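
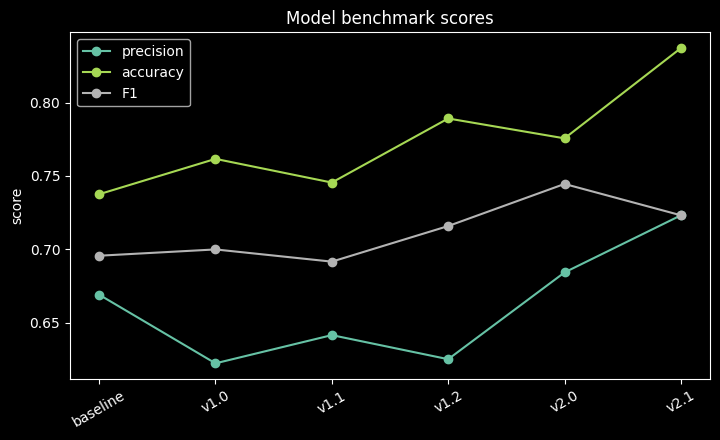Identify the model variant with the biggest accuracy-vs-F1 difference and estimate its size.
v2.1, ≈ 0.12

v2.1: accuracy ≈ 0.84, F1 ≈ 0.72 → gap ≈ 0.12. Next-largest (v1.2) is only ≈ 0.06.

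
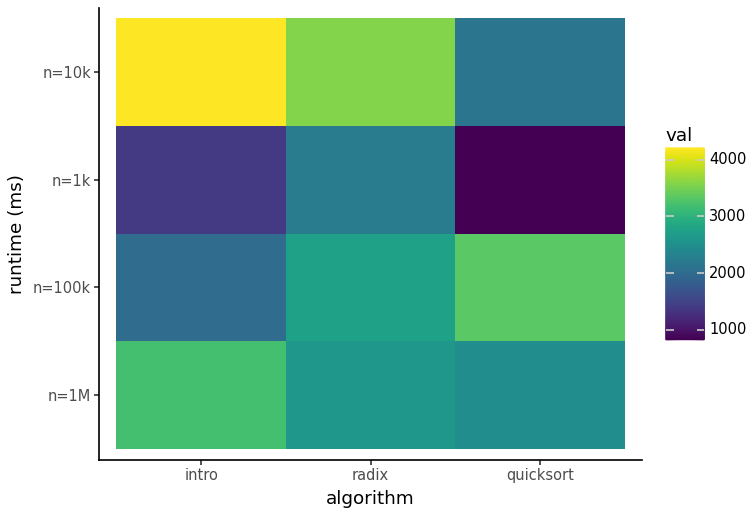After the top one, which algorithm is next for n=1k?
Top 3 for n=1k: radix ≈ 2000, intro ≈ 1500, quicksort ≈ 1000.

intro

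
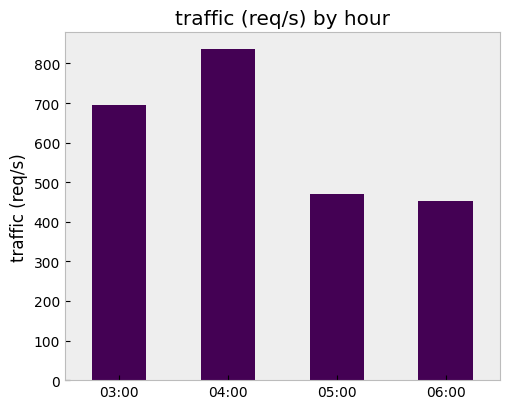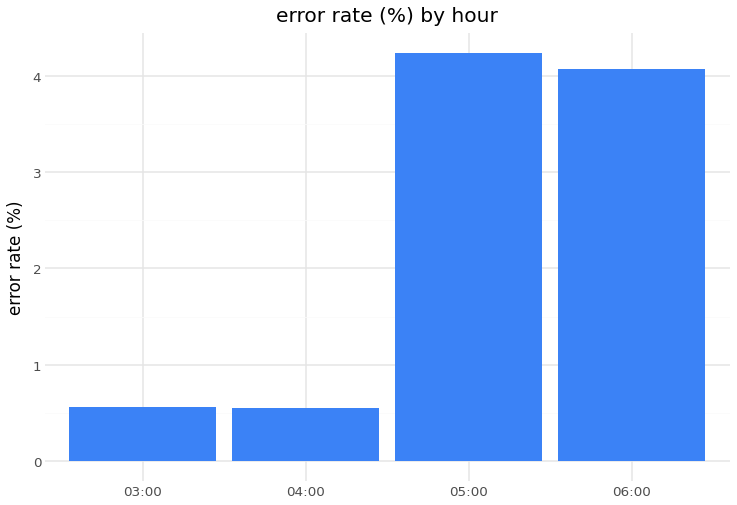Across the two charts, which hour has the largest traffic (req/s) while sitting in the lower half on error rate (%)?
04:00

Chart 2 median error rate (%) ≈ 2.5; below-median hours: 03:00, 04:00. Among those, 04:00 has the highest traffic (req/s) (≈ 800).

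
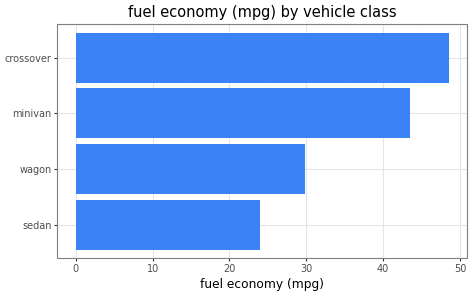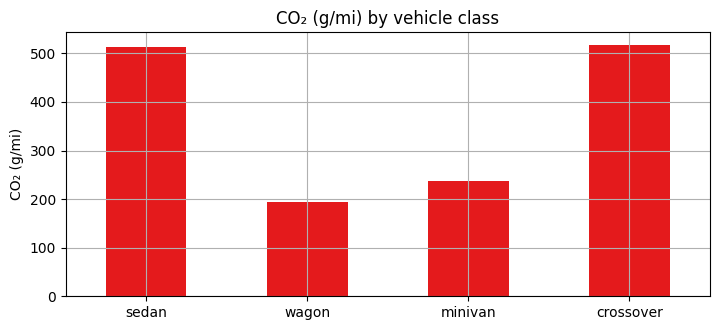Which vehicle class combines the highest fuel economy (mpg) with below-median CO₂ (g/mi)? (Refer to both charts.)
minivan

Chart 2 median CO₂ (g/mi) ≈ 350; below-median vehicle classes: wagon, minivan. Among those, minivan has the highest fuel economy (mpg) (≈ 45).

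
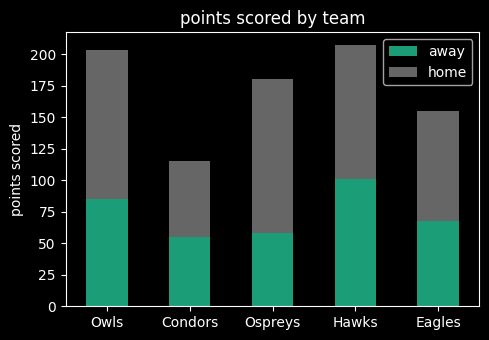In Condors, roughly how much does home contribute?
home top ≈ 120, bottom ≈ 60; segment ≈ 60.

≈ 60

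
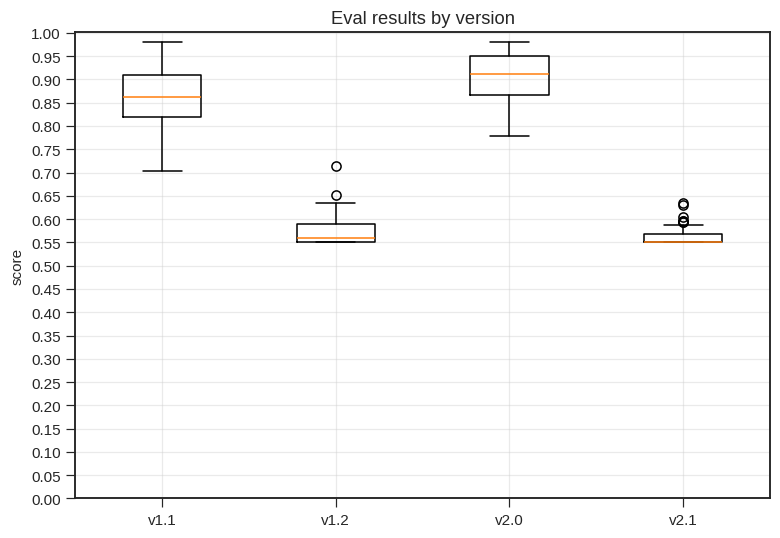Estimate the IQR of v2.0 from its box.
Q3 ≈ 0.95, Q1 ≈ 0.85; IQR ≈ 0.10.

≈ 0.10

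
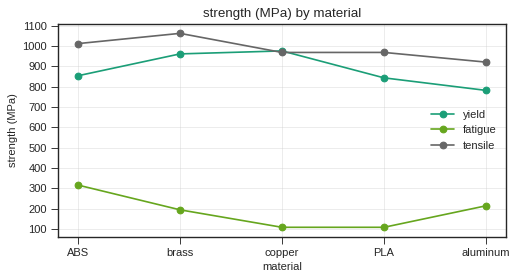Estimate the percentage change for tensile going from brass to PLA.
brass ≈ 1100, PLA ≈ 1000; (1000 − 1100) / 1100 ≈ -9.1%.

≈ -9.1%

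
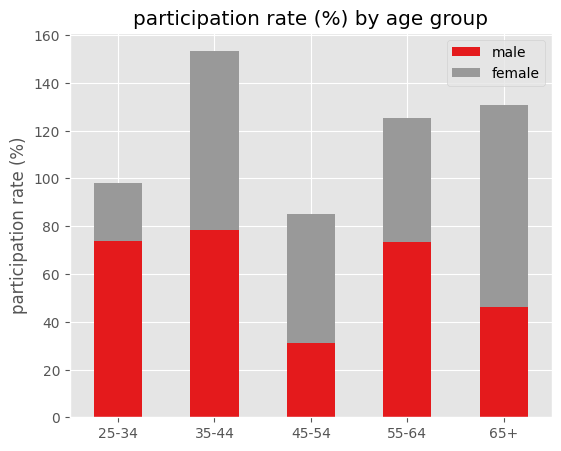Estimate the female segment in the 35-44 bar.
≈ 80

female top ≈ 160, bottom ≈ 80; segment ≈ 80.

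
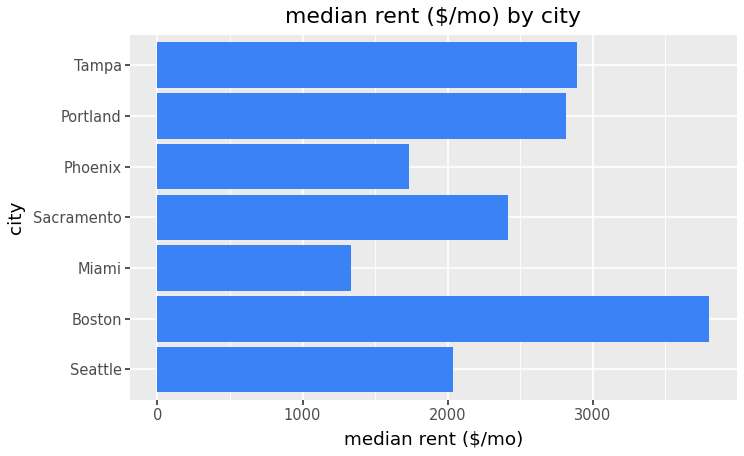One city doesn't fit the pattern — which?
Boston

Boston ≈ 4000; the rest sit between ≈ 1500 and ≈ 3000.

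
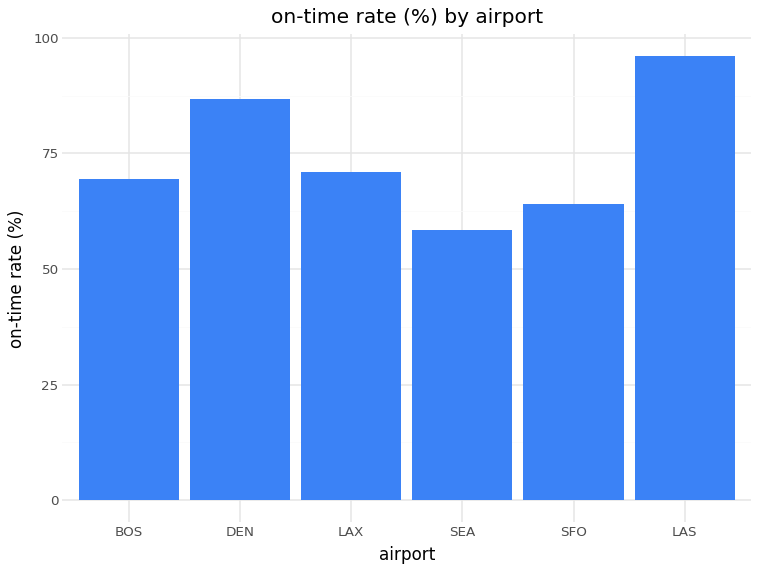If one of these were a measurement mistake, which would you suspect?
LAS

LAS ≈ 100; the rest sit between ≈ 60 and ≈ 90.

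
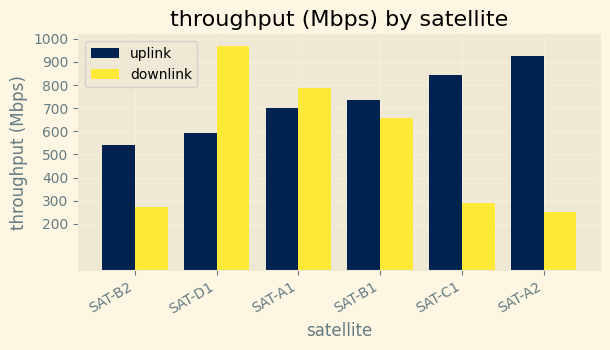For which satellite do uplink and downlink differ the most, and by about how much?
SAT-A2, ≈ 600 Mbps

SAT-A2: uplink ≈ 900, downlink ≈ 300 → gap ≈ 600. Next-largest (SAT-C1) is only ≈ 500.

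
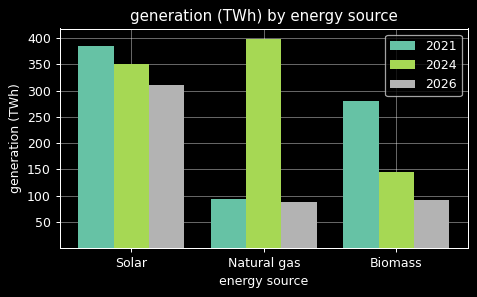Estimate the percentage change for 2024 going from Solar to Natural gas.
Solar ≈ 350, Natural gas ≈ 400; (400 − 350) / 350 ≈ +14.3%.

≈ +14.3%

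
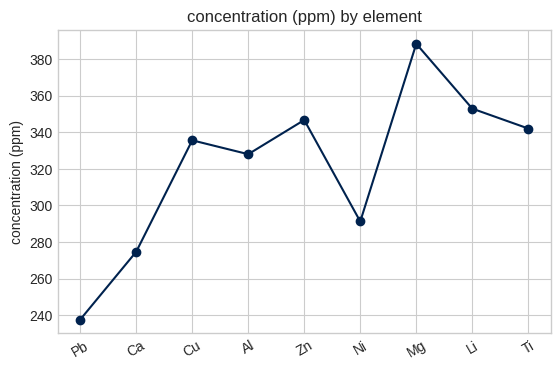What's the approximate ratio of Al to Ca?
≈ 1.14×

Al ≈ 320, Ca ≈ 280; 320/280 ≈ 1.14.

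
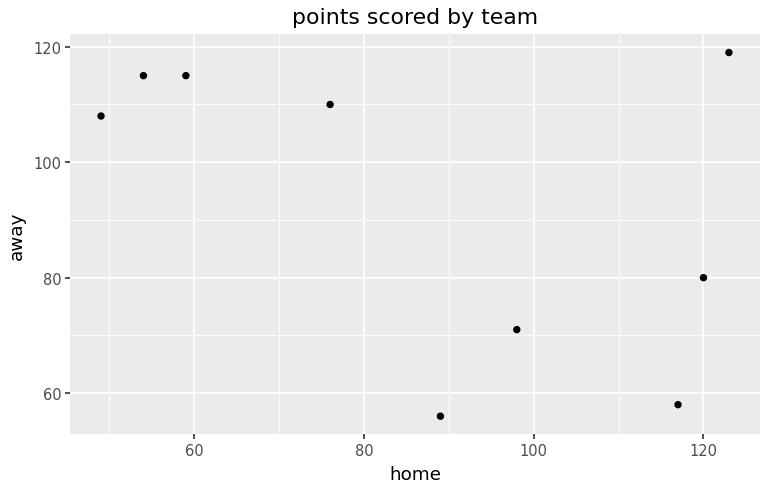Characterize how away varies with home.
Points are negatively correlated; moderate (|r| ≈ 0.5).

negative, moderate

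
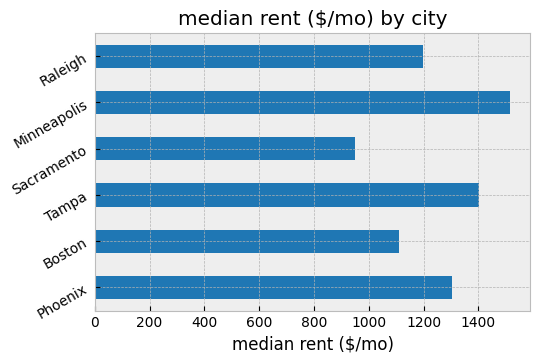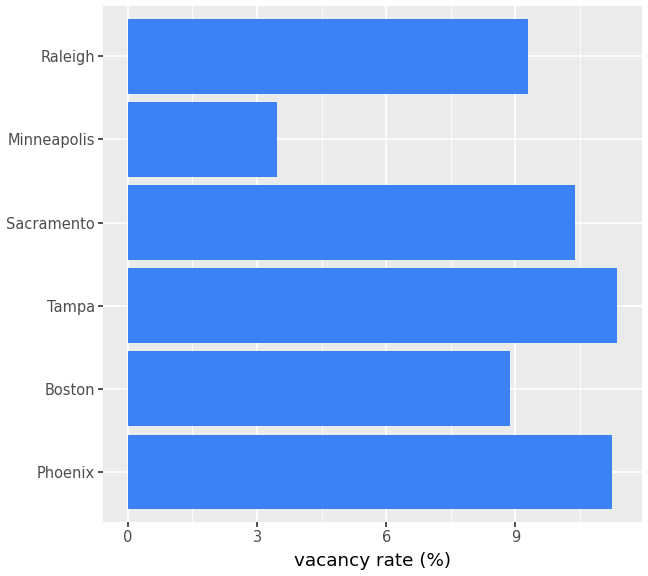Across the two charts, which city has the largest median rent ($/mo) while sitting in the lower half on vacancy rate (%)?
Minneapolis

Chart 2 median vacancy rate (%) ≈ 10; below-median cities: Boston, Minneapolis, Raleigh. Among those, Minneapolis has the highest median rent ($/mo) (≈ 1600).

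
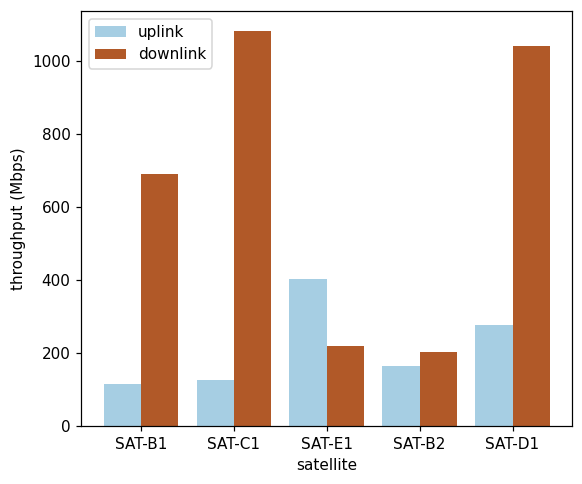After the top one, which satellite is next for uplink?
Top 3 for uplink: SAT-E1 ≈ 400, SAT-D1 ≈ 300, SAT-B2 ≈ 200.

SAT-D1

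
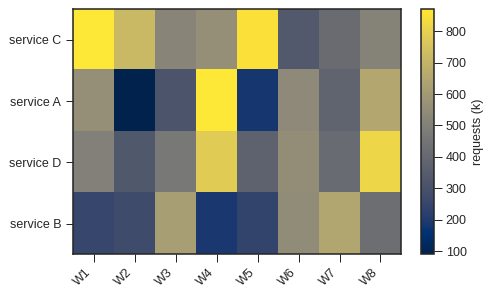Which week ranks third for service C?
W2

Top 4 for service C: W1 ≈ 900, W5 ≈ 800, W2 ≈ 700, W4 ≈ 600.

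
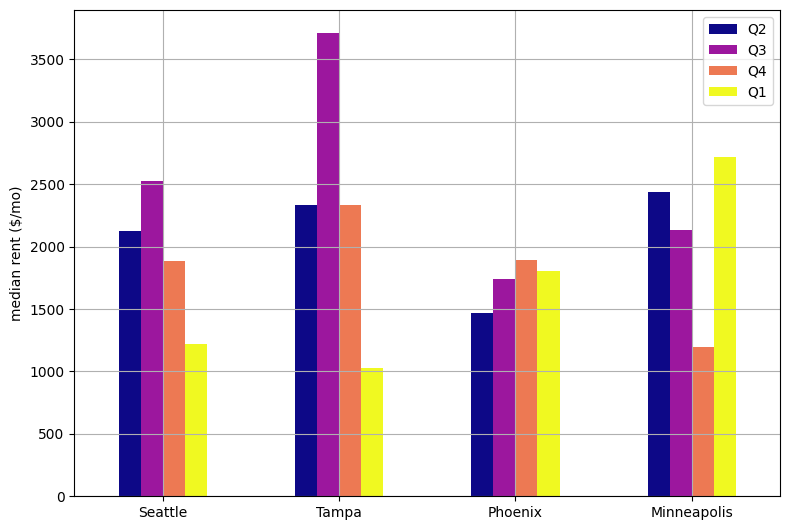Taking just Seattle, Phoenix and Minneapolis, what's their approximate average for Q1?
(1000 + 2000 + 2500) / 3 ≈ 1833.

≈ 1833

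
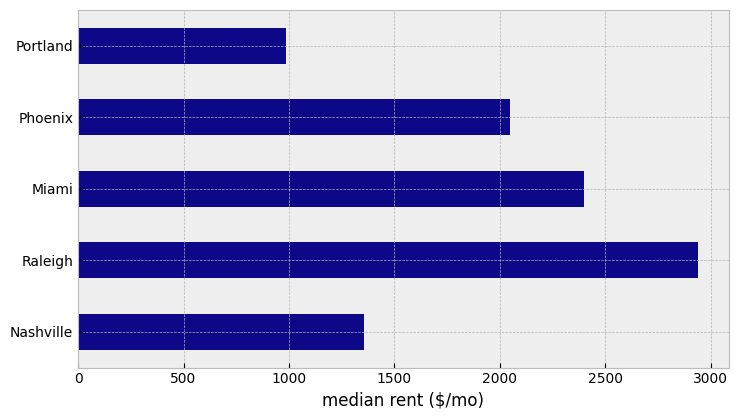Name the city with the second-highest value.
Top 3: Raleigh ≈ 3000, Miami ≈ 2500, Phoenix ≈ 2000.

Miami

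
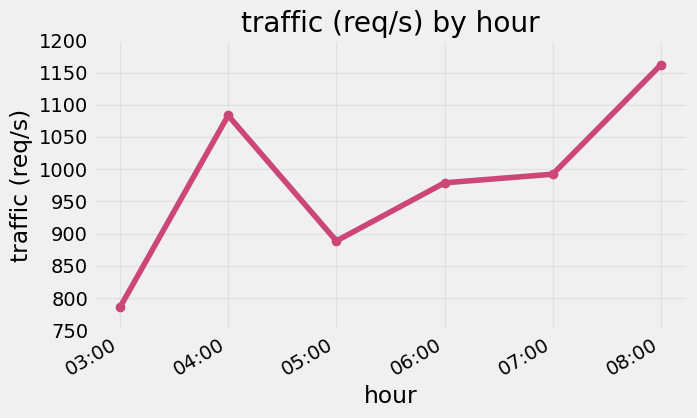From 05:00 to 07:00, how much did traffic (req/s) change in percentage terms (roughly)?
05:00 ≈ 900, 07:00 ≈ 1000; (1000 − 900) / 900 ≈ +11.1%.

≈ +11.1%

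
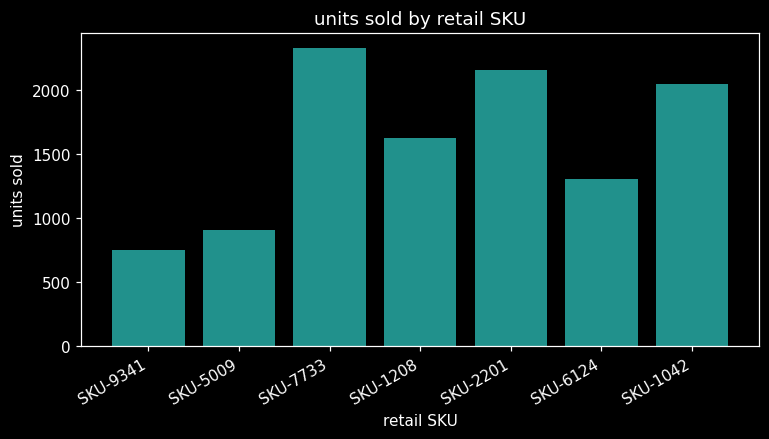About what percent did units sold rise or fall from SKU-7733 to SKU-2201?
≈ -8.3%

SKU-7733 ≈ 2400, SKU-2201 ≈ 2200; (2200 − 2400) / 2400 ≈ -8.3%.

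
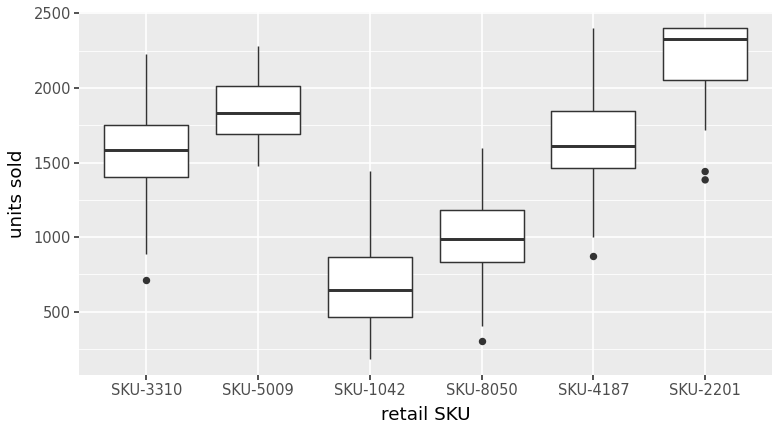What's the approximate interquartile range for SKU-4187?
Q3 ≈ 1800, Q1 ≈ 1400; IQR ≈ 400.

≈ 400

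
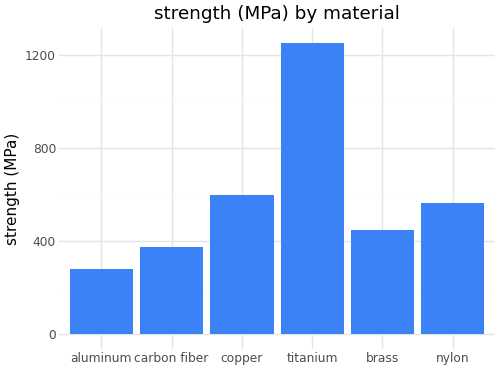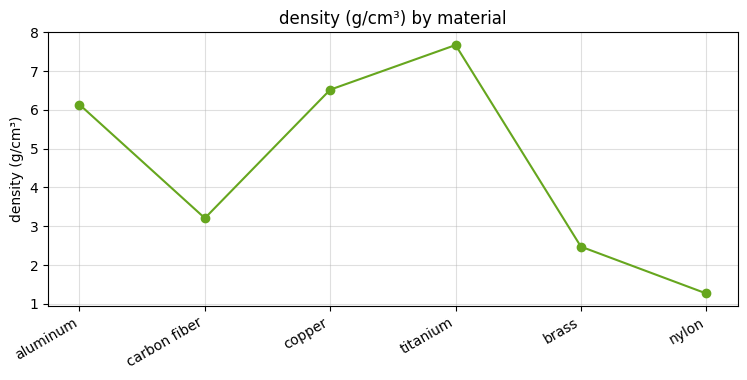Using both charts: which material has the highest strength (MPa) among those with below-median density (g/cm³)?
nylon

Chart 2 median density (g/cm³) ≈ 5; below-median materials: carbon fiber, brass, nylon. Among those, nylon has the highest strength (MPa) (≈ 600).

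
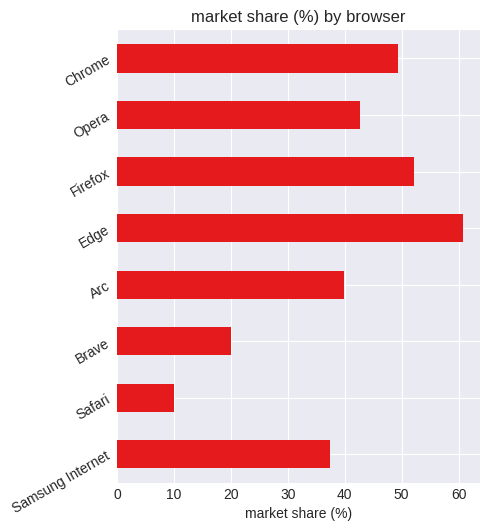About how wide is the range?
≈ 50

Max Edge ≈ 60, min Safari ≈ 10; range ≈ 50.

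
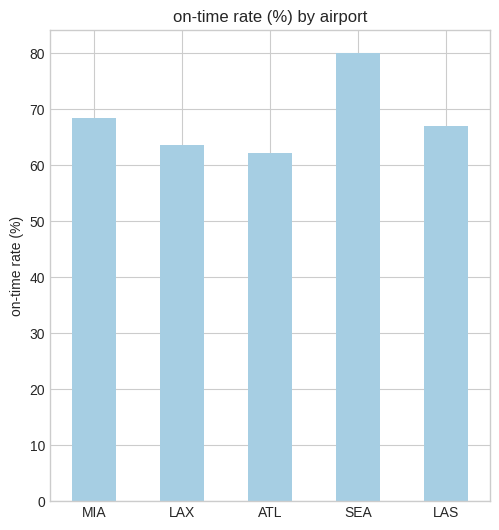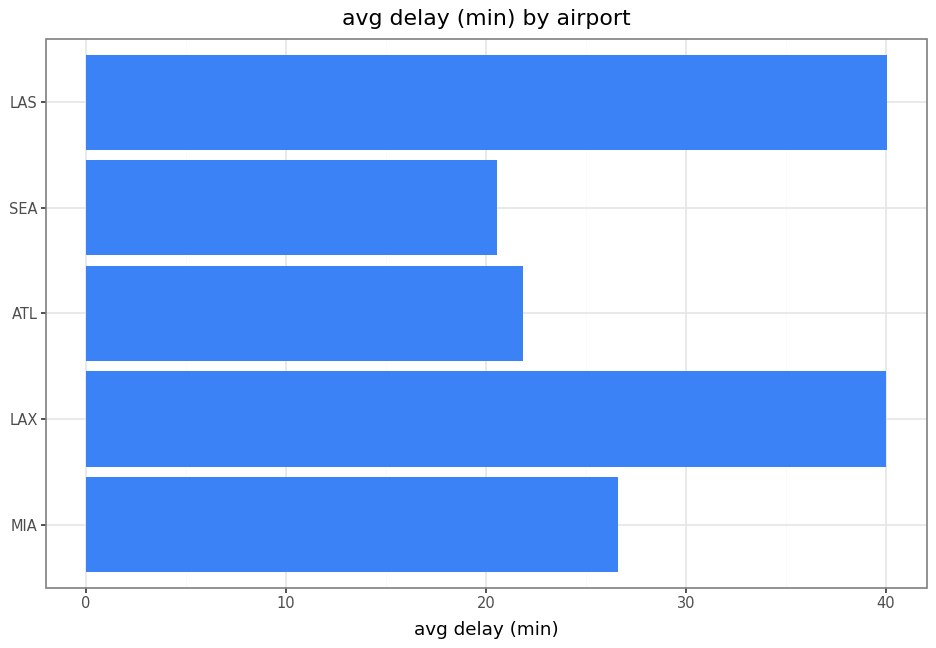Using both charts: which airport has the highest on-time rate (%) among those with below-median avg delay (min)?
Chart 2 median avg delay (min) ≈ 25; below-median airports: ATL, SEA. Among those, SEA has the highest on-time rate (%) (≈ 80).

SEA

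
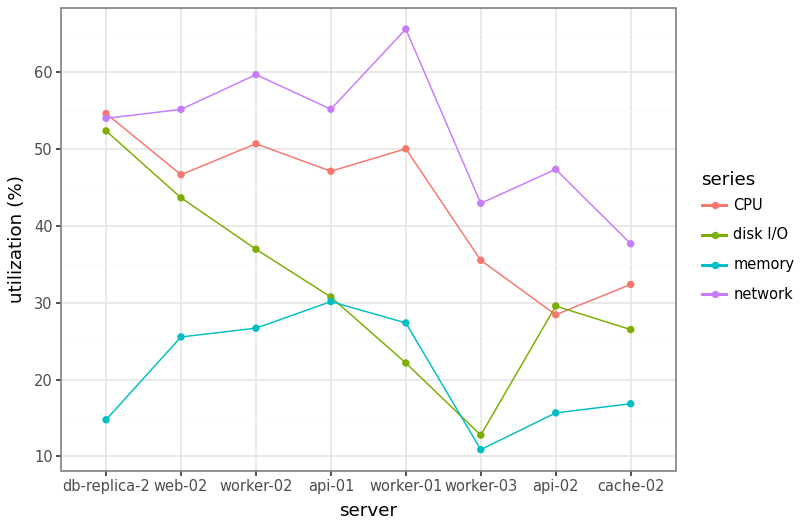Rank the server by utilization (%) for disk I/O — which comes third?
Top 4 for disk I/O: db-replica-2 ≈ 50, web-02 ≈ 45, worker-02 ≈ 35, api-01 ≈ 30.

worker-02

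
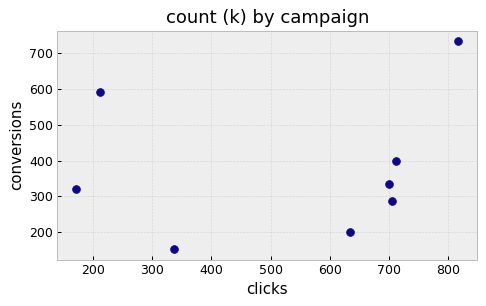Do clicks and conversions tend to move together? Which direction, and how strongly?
Points are roughly uncorrelated; weak (|r| ≈ 0.2).

no clear correlation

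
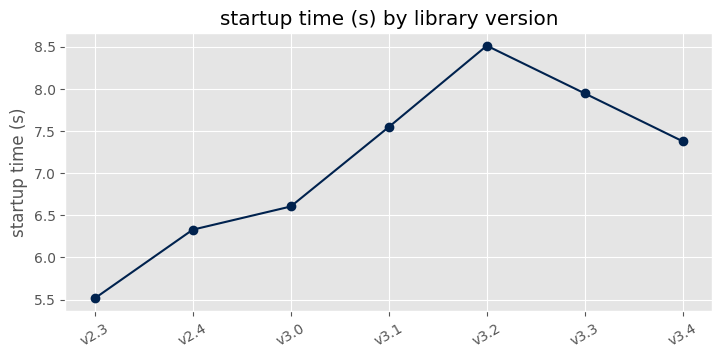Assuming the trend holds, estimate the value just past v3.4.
Last three: 8.5, 8.0, 7.5 → slope ≈ -0.5/step → next ≈ 7.

≈ 7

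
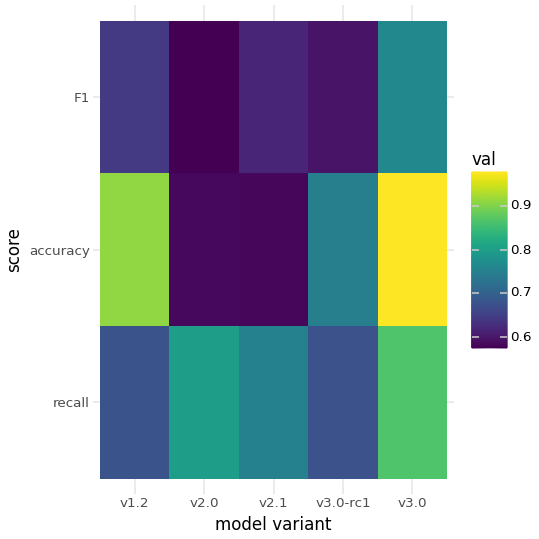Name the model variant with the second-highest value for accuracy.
Top 3 for accuracy: v3.0 ≈ 1.00, v1.2 ≈ 0.90, v3.0-rc1 ≈ 0.75.

v1.2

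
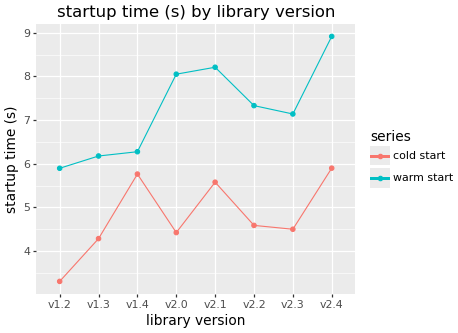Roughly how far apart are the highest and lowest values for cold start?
Max v2.4 ≈ 6.0, min v1.2 ≈ 3.5; range ≈ 2.5.

≈ 2.5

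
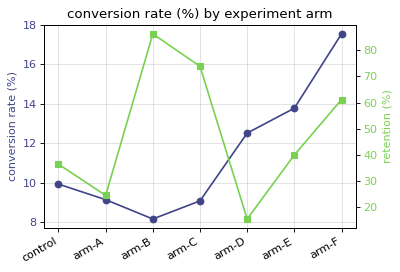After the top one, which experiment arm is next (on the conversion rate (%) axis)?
Top 3 (on the conversion rate (%) axis): arm-F ≈ 18, arm-E ≈ 14, arm-D ≈ 13.

arm-E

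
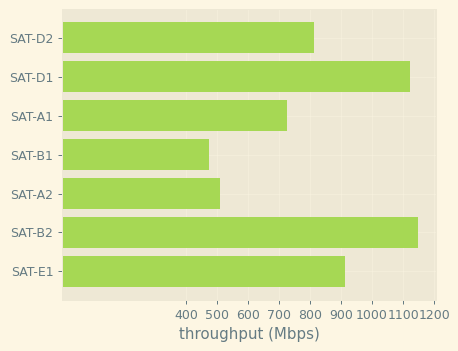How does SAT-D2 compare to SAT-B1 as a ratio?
≈ 1.6×

SAT-D2 ≈ 800, SAT-B1 ≈ 500; 800/500 ≈ 1.6.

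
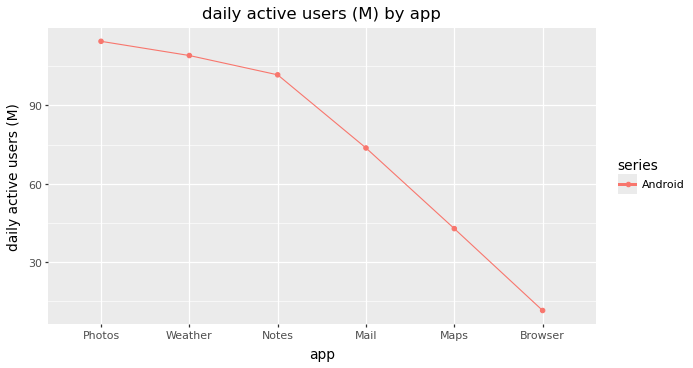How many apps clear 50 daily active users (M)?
Above 50: Photos, Weather, Notes, Mail.

4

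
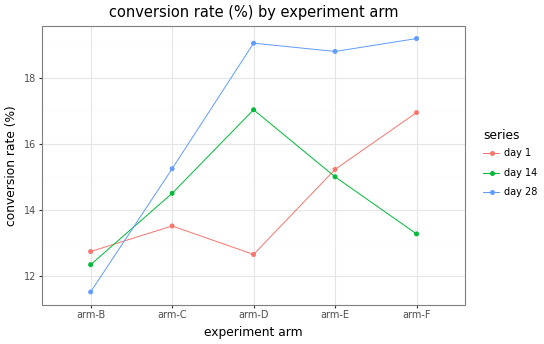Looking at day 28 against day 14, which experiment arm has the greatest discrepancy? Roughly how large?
arm-F: day 28 ≈ 19, day 14 ≈ 13 → gap ≈ 6. Next-largest (arm-E) is only ≈ 4.

arm-F, ≈ 6 %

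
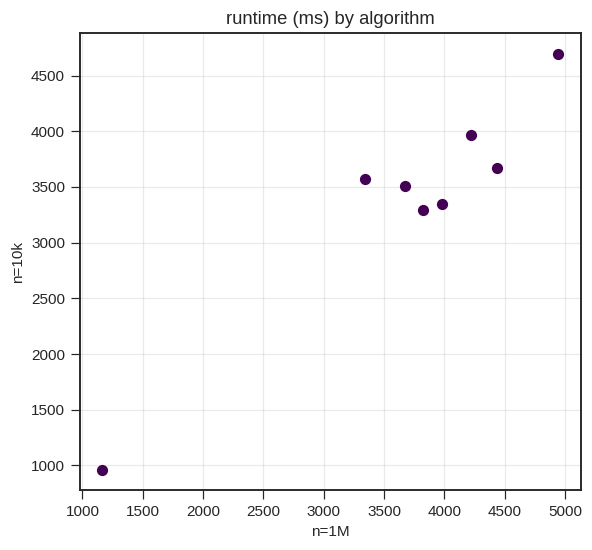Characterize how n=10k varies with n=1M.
positive, strong

Points are positively correlated; strong (|r| ≈ 1.0).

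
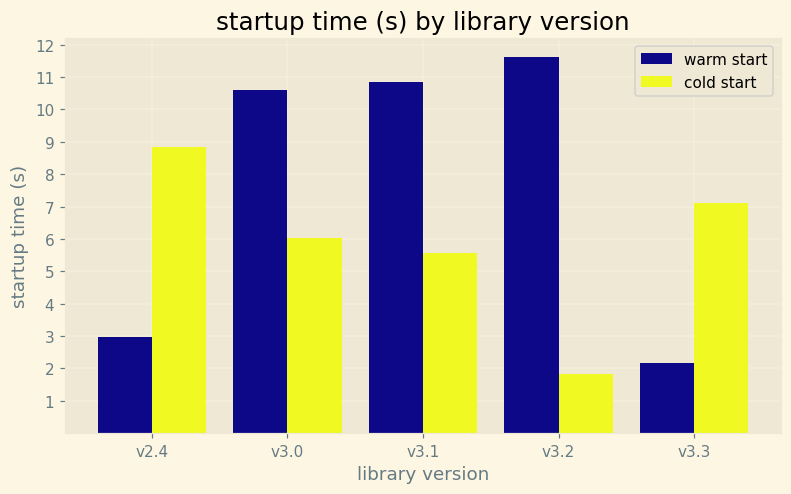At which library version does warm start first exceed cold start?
v3.0

v2.4: warm start ≈ 3 vs cold start ≈ 9 (not yet); v3.0: warm start ≈ 11 vs cold start ≈ 6 (first crossover).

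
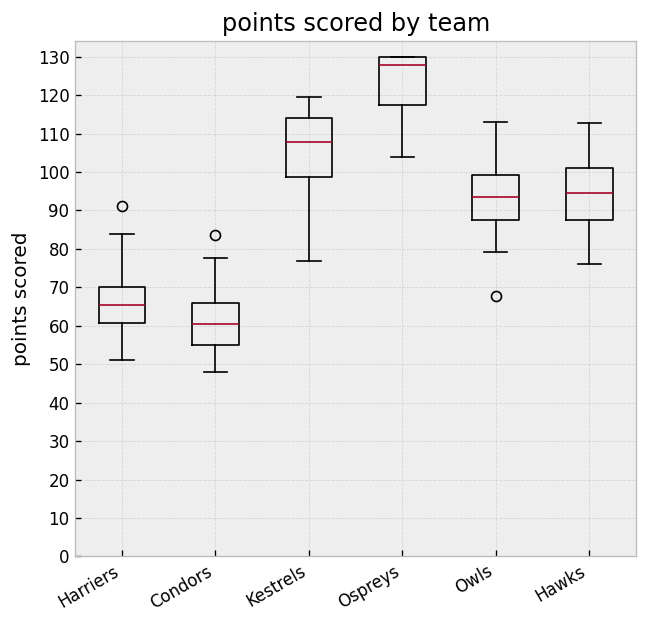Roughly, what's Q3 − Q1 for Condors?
≈ 10

Q3 ≈ 70, Q1 ≈ 60; IQR ≈ 10.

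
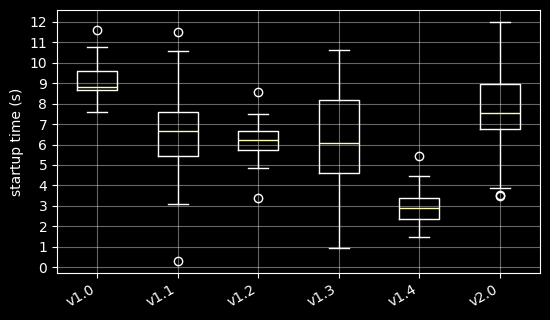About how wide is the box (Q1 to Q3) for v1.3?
≈ 3

Q3 ≈ 8, Q1 ≈ 5; IQR ≈ 3.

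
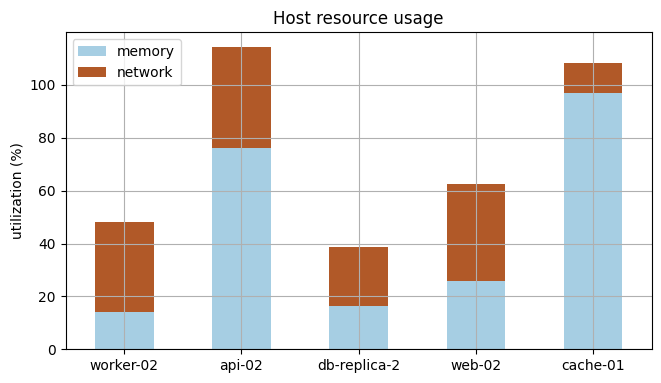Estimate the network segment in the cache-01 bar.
network top ≈ 110, bottom ≈ 100; segment ≈ 10.

≈ 10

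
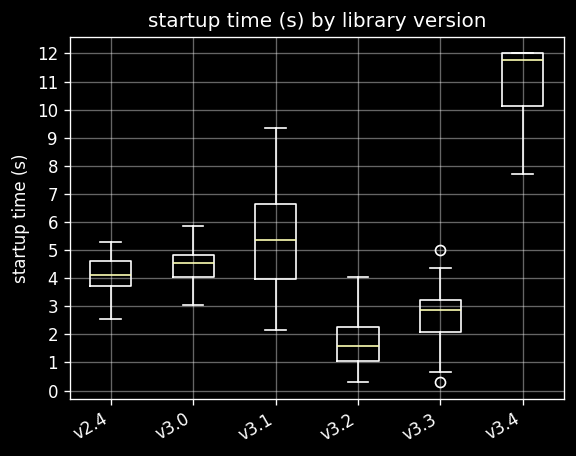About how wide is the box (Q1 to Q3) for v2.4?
≈ 1

Q3 ≈ 5, Q1 ≈ 4; IQR ≈ 1.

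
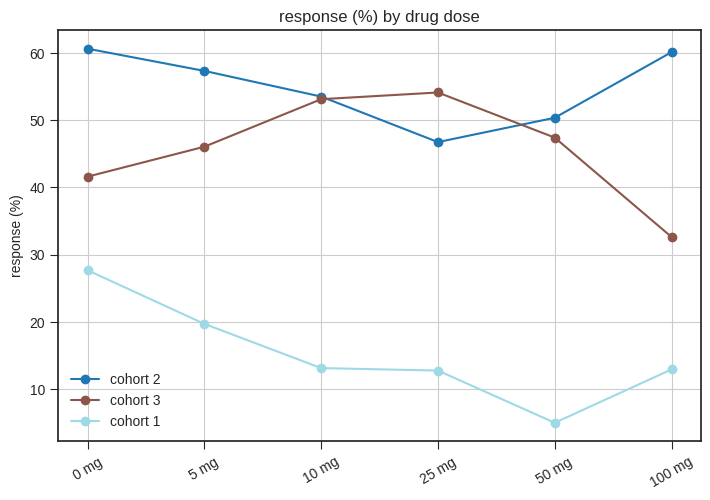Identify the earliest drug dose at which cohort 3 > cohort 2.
25 mg

10 mg: cohort 3 ≈ 55 vs cohort 2 ≈ 55 (not yet); 25 mg: cohort 3 ≈ 55 vs cohort 2 ≈ 45 (first crossover).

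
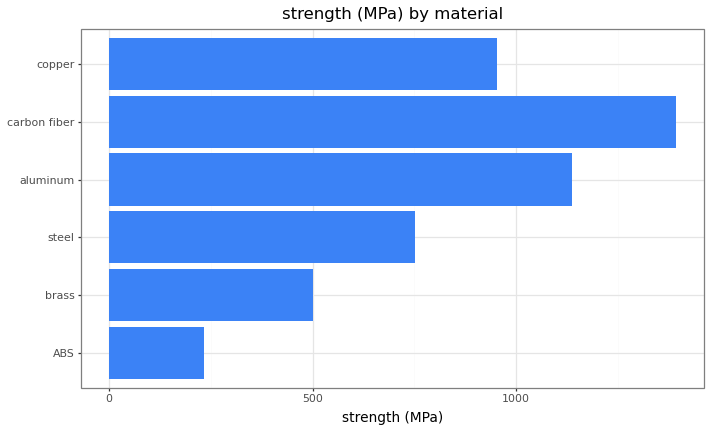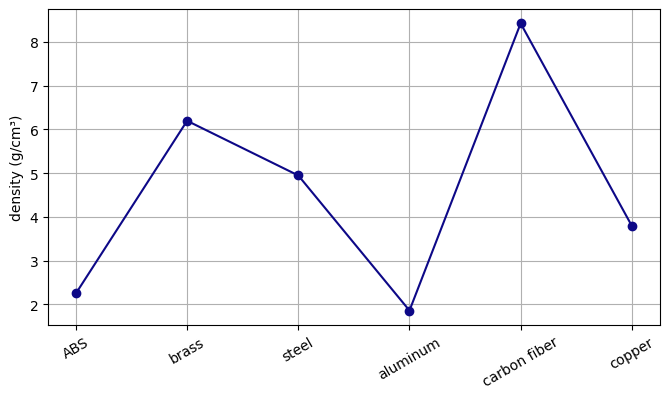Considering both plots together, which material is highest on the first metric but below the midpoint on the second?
aluminum

Chart 2 median density (g/cm³) ≈ 4; below-median materials: ABS, aluminum, copper. Among those, aluminum has the highest strength (MPa) (≈ 1200).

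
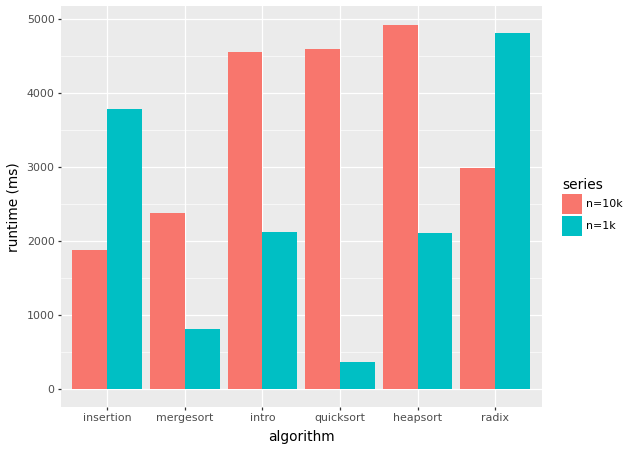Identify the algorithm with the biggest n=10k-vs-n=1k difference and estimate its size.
quicksort, ≈ 4000 ms

quicksort: n=10k ≈ 4500, n=1k ≈ 500 → gap ≈ 4000. Next-largest (heapsort) is only ≈ 3000.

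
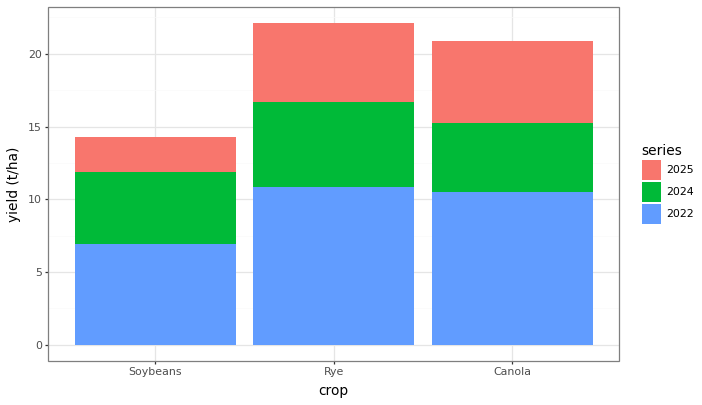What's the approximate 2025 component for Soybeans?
2025 top ≈ 14, bottom ≈ 12; segment ≈ 2.

≈ 2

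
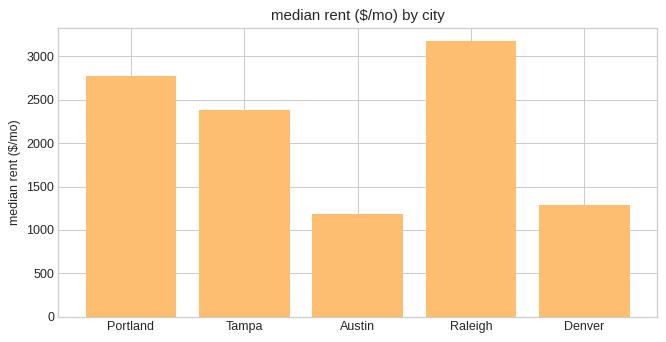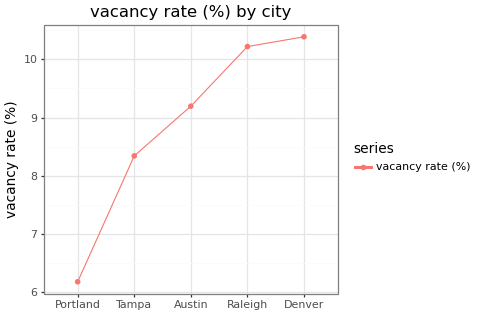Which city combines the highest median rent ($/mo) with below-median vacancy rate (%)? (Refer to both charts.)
Chart 2 median vacancy rate (%) ≈ 9; below-median cities: Portland, Tampa. Among those, Portland has the highest median rent ($/mo) (≈ 3000).

Portland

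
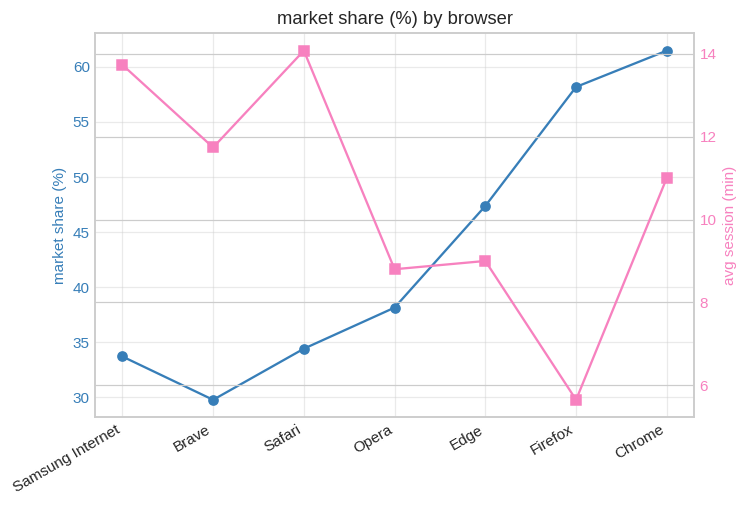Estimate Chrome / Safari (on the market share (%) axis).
≈ 1.71×

Chrome ≈ 60, Safari ≈ 35; 60/35 ≈ 1.71.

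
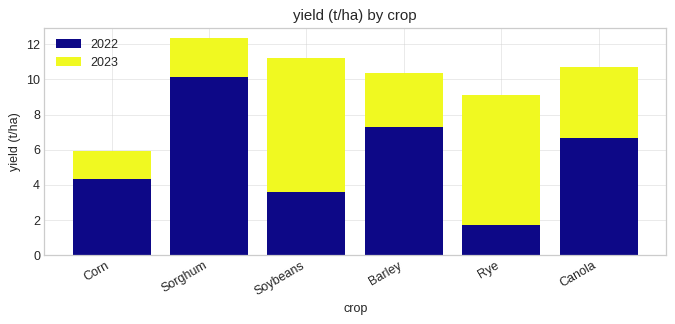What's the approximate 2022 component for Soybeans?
≈ 4

2022 top ≈ 4, bottom ≈ 0; segment ≈ 4.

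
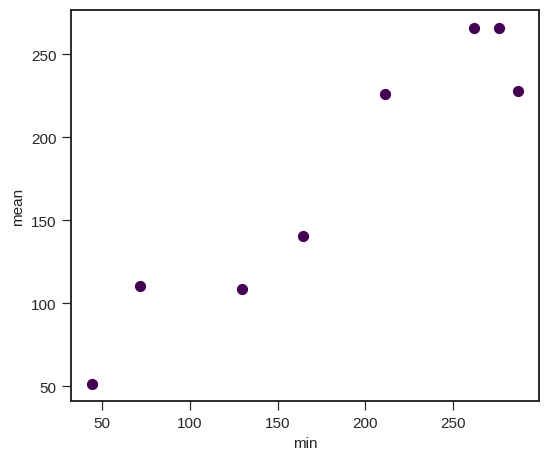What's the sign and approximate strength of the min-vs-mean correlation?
positive, strong

Points are positively correlated; strong (|r| ≈ 1.0).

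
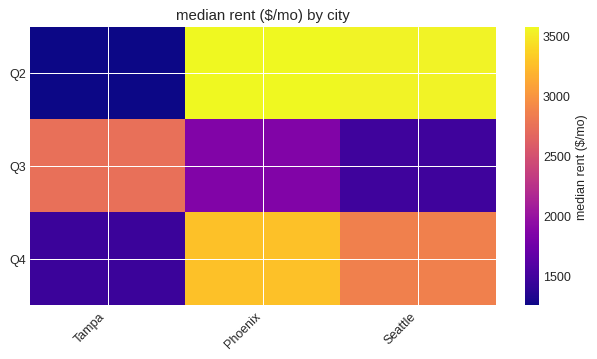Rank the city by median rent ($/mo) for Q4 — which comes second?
Top 3 for Q4: Phoenix ≈ 3200, Seattle ≈ 2800, Tampa ≈ 1400.

Seattle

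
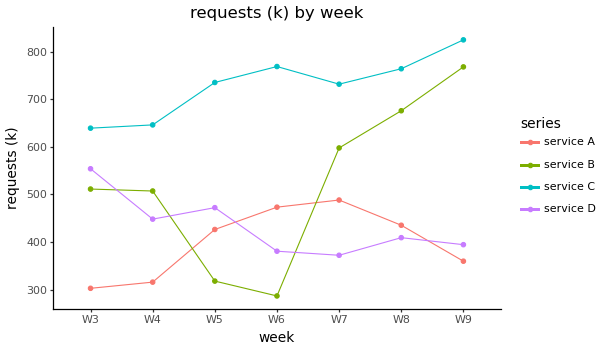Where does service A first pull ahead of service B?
W4: service A ≈ 300 vs service B ≈ 500 (not yet); W5: service A ≈ 450 vs service B ≈ 300 (first crossover).

W5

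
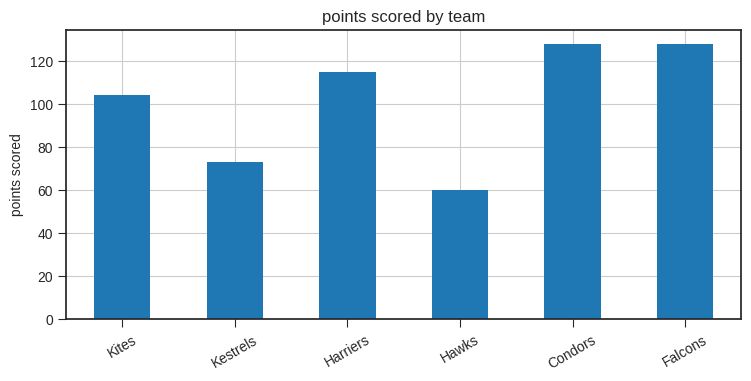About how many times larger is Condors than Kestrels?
≈ 1.5×

Condors ≈ 120, Kestrels ≈ 80; 120/80 ≈ 1.5.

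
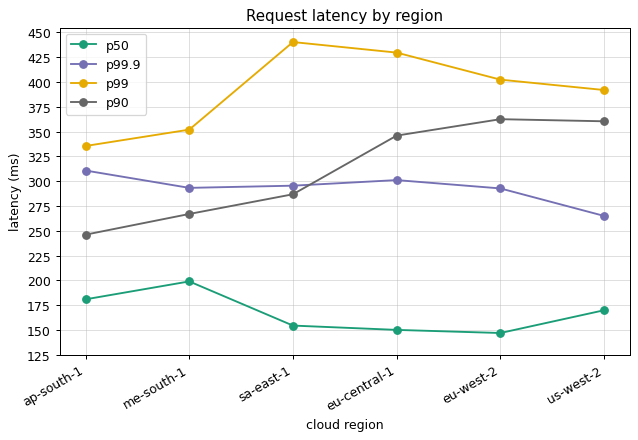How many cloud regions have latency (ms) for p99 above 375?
Above 375: sa-east-1, eu-central-1, eu-west-2, us-west-2.

4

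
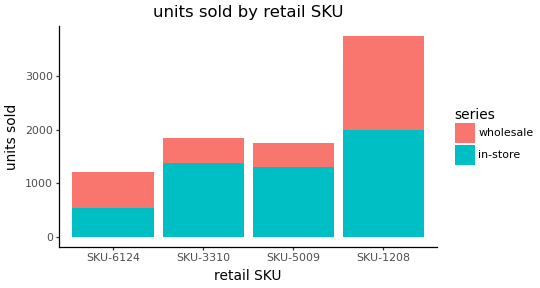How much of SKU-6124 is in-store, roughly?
≈ 500

in-store top ≈ 500, bottom ≈ 0; segment ≈ 500.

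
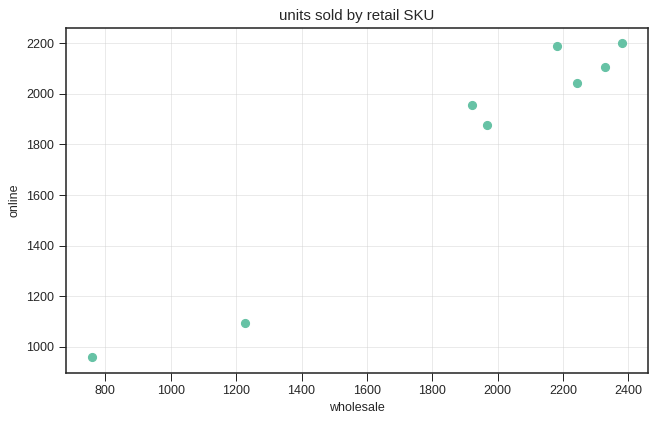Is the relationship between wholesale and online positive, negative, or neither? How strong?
Points are positively correlated; strong (|r| ≈ 1.0).

positive, strong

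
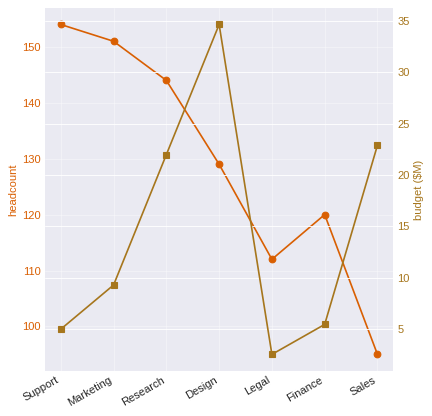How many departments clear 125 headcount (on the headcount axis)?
4

Above 125: Support, Marketing, Research, Design.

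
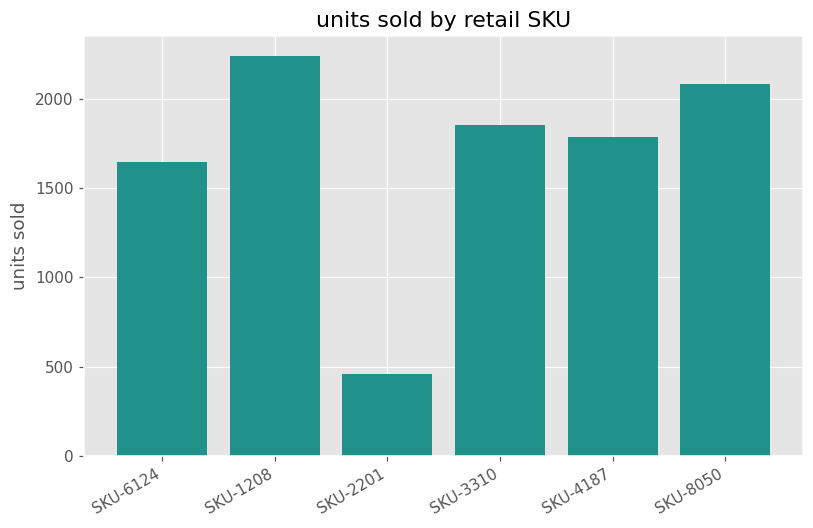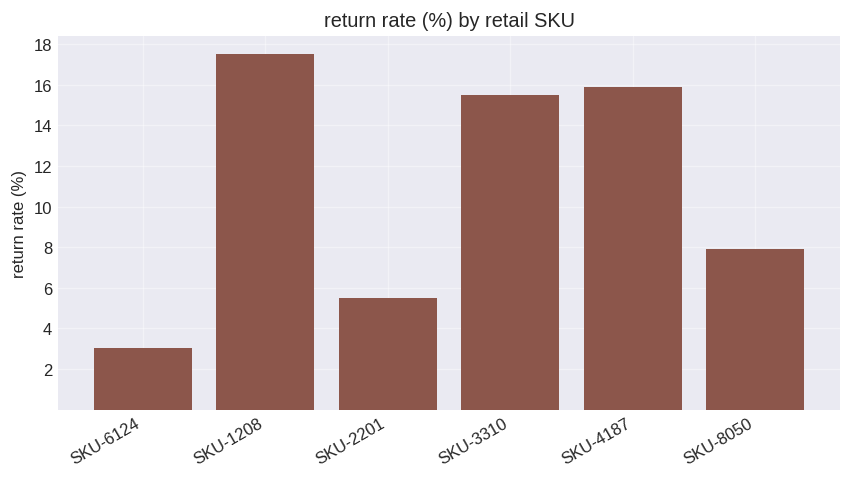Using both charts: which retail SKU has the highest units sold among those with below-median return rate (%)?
Chart 2 median return rate (%) ≈ 12; below-median retail SKUs: SKU-6124, SKU-2201, SKU-8050. Among those, SKU-8050 has the highest units sold (≈ 2000).

SKU-8050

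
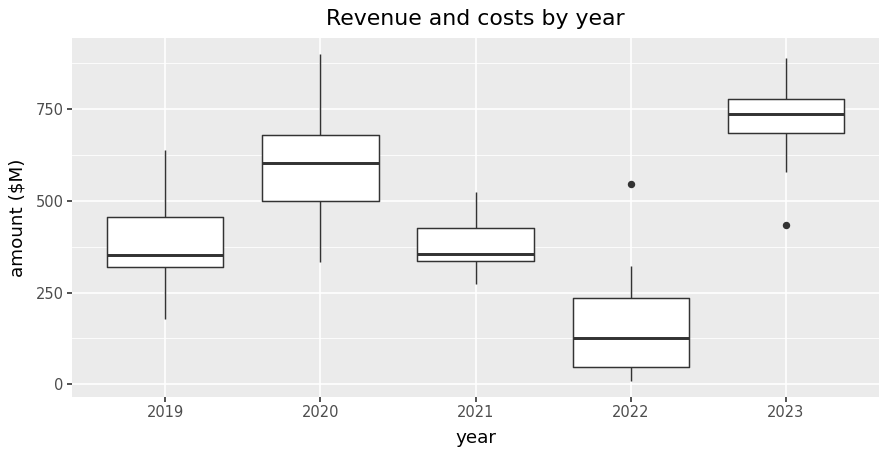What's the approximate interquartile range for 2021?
Q3 ≈ 400, Q1 ≈ 300; IQR ≈ 100.

≈ 100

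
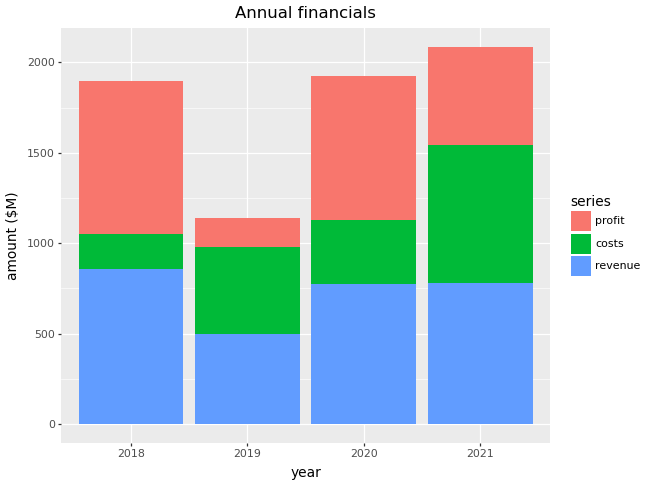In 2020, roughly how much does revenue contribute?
≈ 800

revenue top ≈ 800, bottom ≈ 0; segment ≈ 800.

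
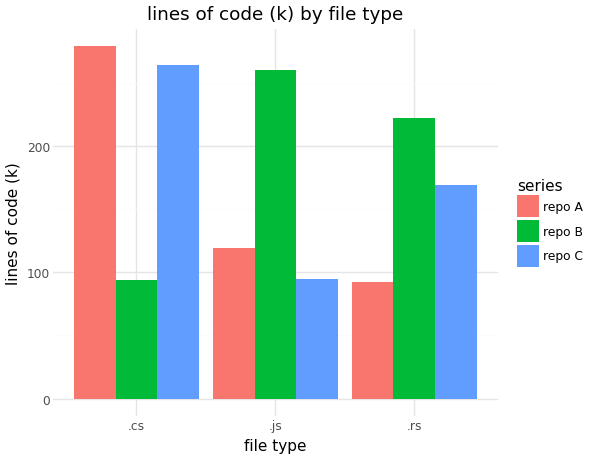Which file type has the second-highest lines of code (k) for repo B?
.rs

Top 3 for repo B: .js ≈ 250, .rs ≈ 225, .cs ≈ 100.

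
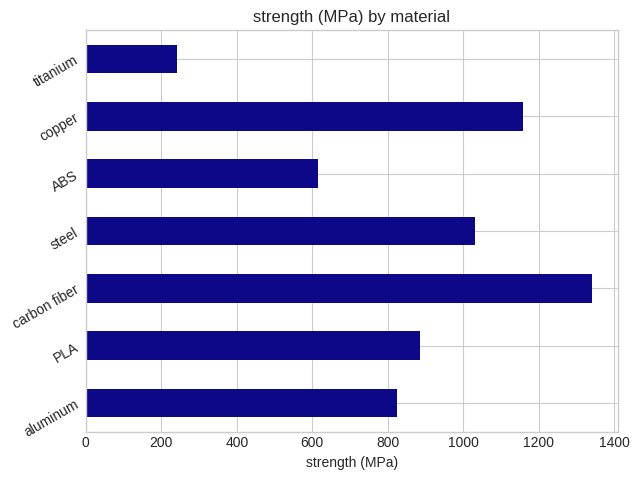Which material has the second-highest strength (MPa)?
Top 3: carbon fiber ≈ 1400, copper ≈ 1200, steel ≈ 1000.

copper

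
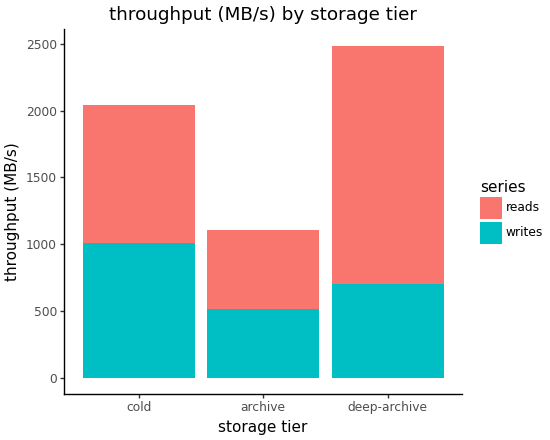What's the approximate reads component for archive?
≈ 500

reads top ≈ 1000, bottom ≈ 500; segment ≈ 500.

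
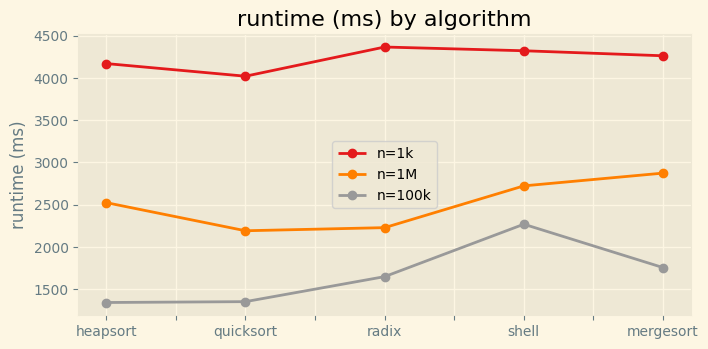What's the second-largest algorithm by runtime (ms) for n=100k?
Top 3 for n=100k: shell ≈ 2500, mergesort ≈ 2000, radix ≈ 1500.

mergesort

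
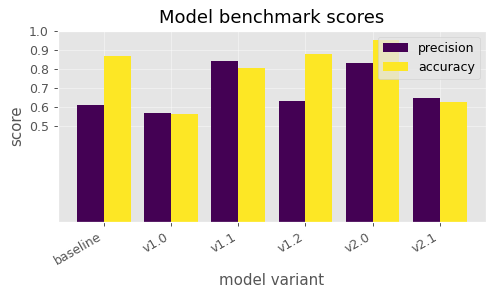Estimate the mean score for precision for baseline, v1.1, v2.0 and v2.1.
≈ 0.7

(0.6 + 0.8 + 0.8 + 0.6) / 4 ≈ 0.7.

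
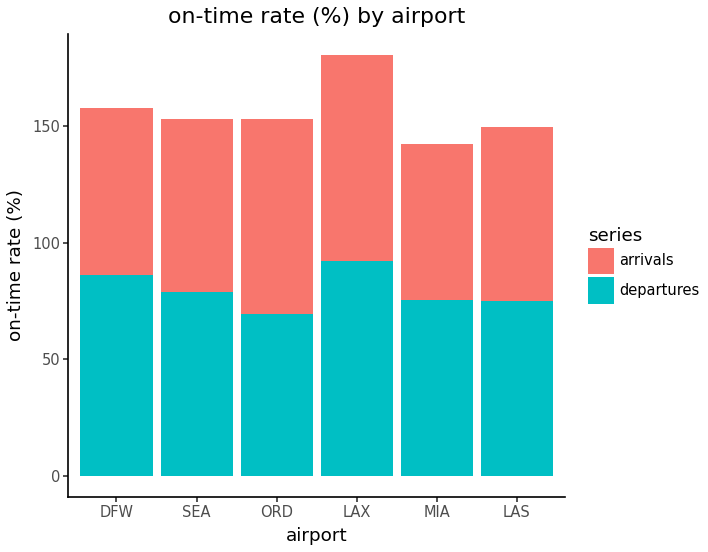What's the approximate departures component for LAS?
≈ 80

departures top ≈ 80, bottom ≈ 0; segment ≈ 80.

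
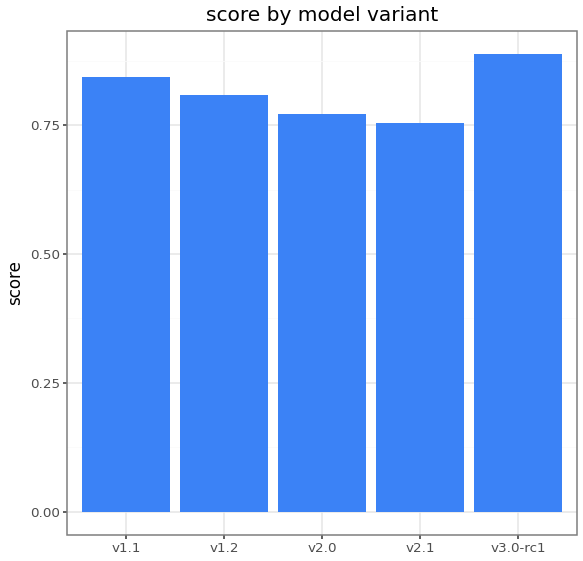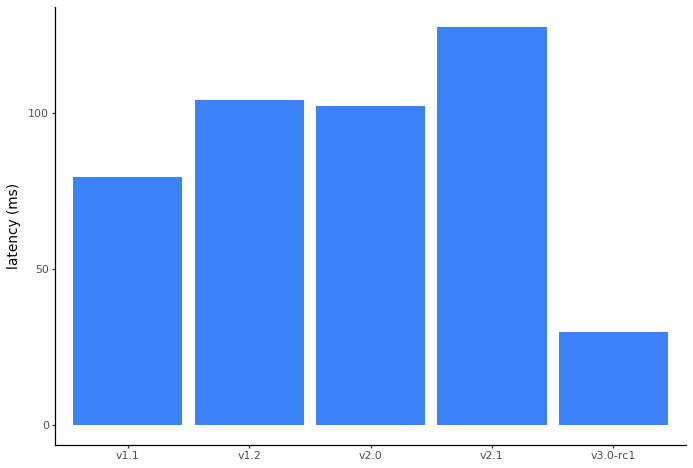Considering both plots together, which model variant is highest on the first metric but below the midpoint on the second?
v3.0-rc1

Chart 2 median latency (ms) ≈ 100; below-median model variants: v1.1, v3.0-rc1. Among those, v3.0-rc1 has the highest score (≈ 0.9).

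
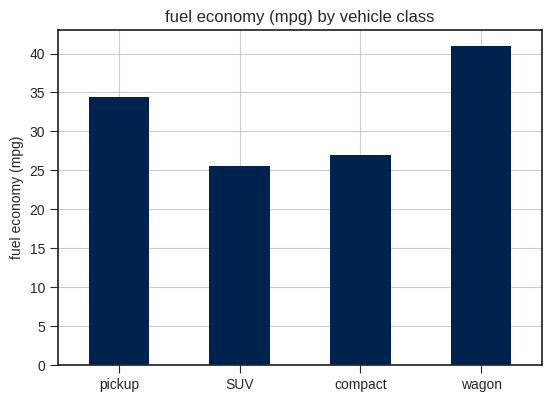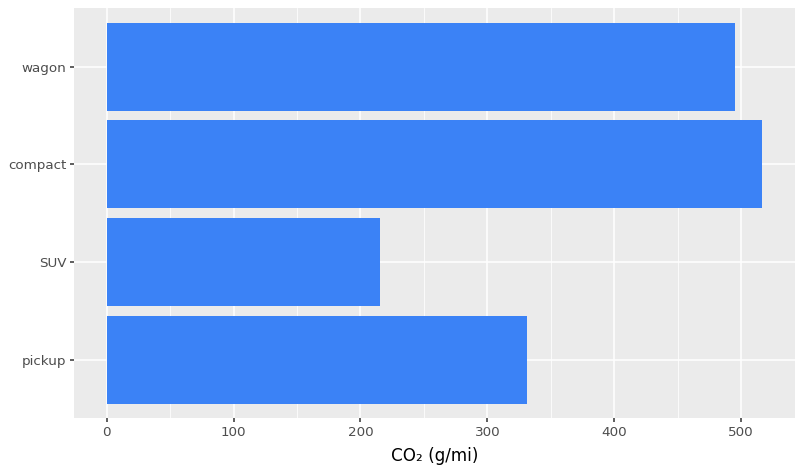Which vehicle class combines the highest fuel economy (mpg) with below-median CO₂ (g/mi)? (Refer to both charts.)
Chart 2 median CO₂ (g/mi) ≈ 400; below-median vehicle classes: pickup, SUV. Among those, pickup has the highest fuel economy (mpg) (≈ 35).

pickup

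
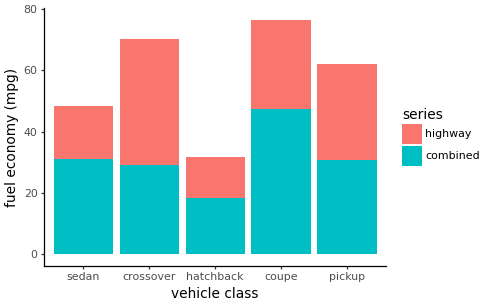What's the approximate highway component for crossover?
≈ 40

highway top ≈ 70, bottom ≈ 30; segment ≈ 40.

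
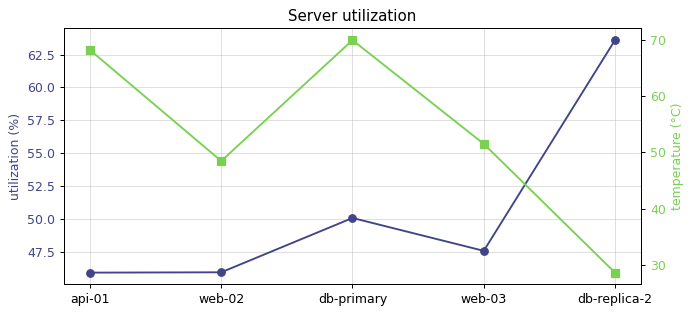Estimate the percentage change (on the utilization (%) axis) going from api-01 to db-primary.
api-01 ≈ 46, db-primary ≈ 50; (50 − 46) / 46 ≈ +8.7%.

≈ +8.7%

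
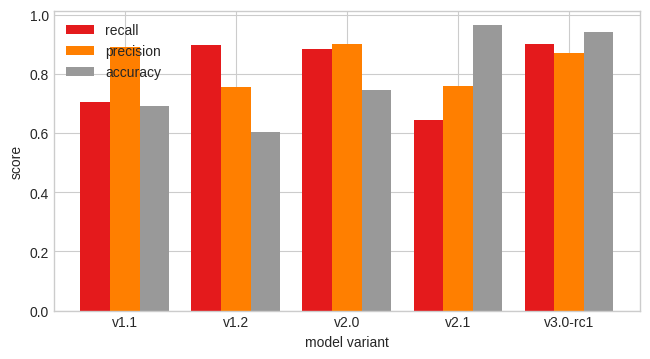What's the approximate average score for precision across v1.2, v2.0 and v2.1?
(0.8 + 0.9 + 0.8) / 3 ≈ 0.83.

≈ 0.83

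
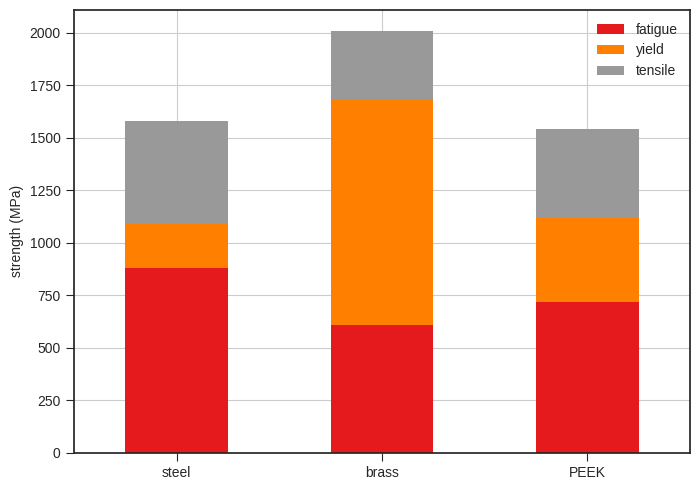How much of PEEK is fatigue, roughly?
≈ 800

fatigue top ≈ 800, bottom ≈ 0; segment ≈ 800.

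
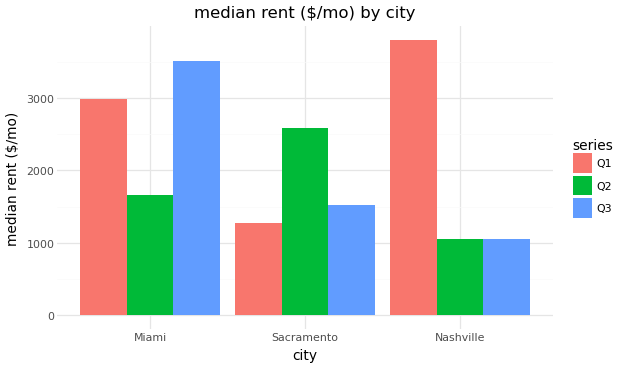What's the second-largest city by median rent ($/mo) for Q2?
Miami

Top 3 for Q2: Sacramento ≈ 2500, Miami ≈ 1500, Nashville ≈ 1000.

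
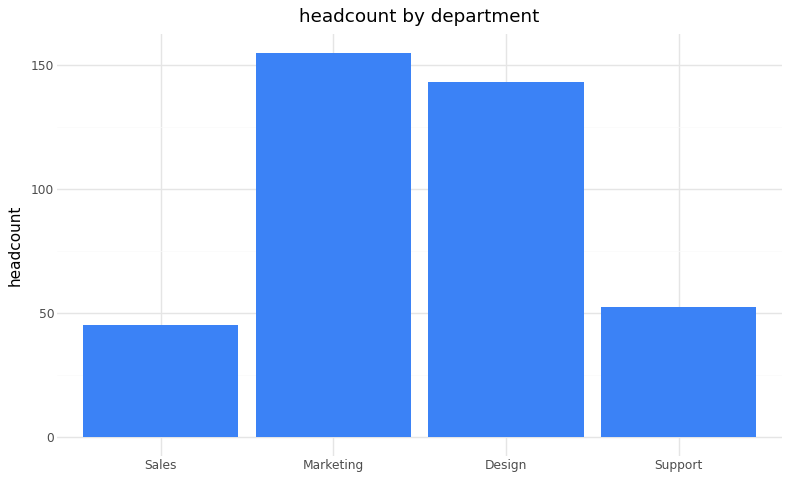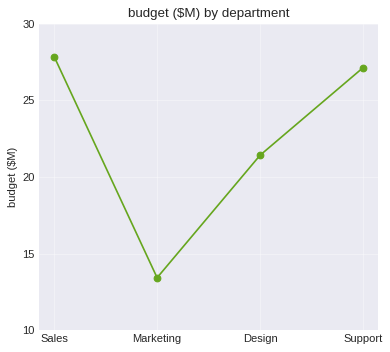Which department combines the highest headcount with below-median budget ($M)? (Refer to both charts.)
Marketing

Chart 2 median budget ($M) ≈ 25; below-median departments: Marketing, Design. Among those, Marketing has the highest headcount (≈ 160).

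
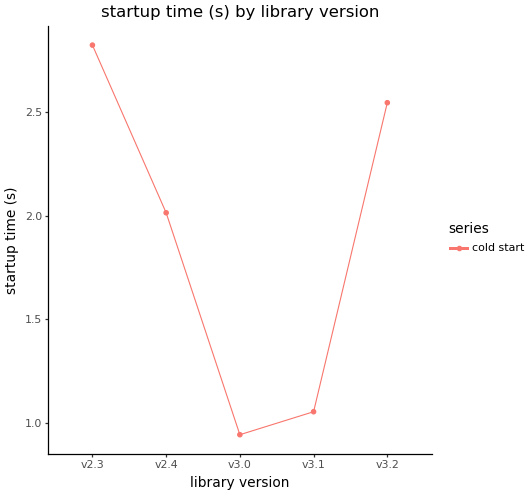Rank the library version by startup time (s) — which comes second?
v3.2

Top 3: v2.3 ≈ 2.8, v3.2 ≈ 2.6, v2.4 ≈ 2.0.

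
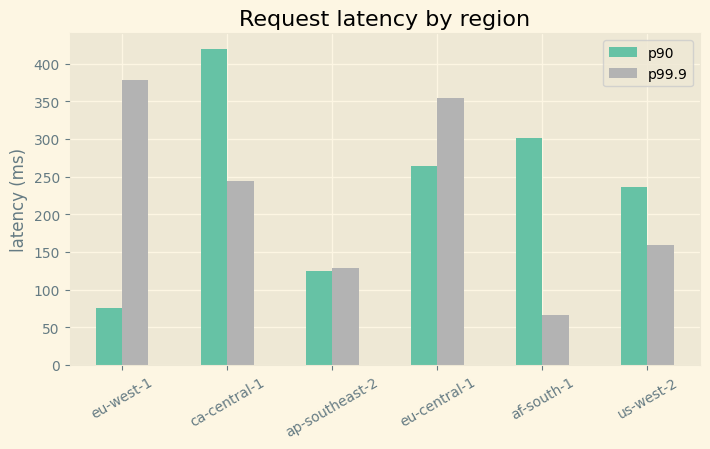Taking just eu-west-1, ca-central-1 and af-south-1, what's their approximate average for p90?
(100 + 400 + 300) / 3 ≈ 267.

≈ 267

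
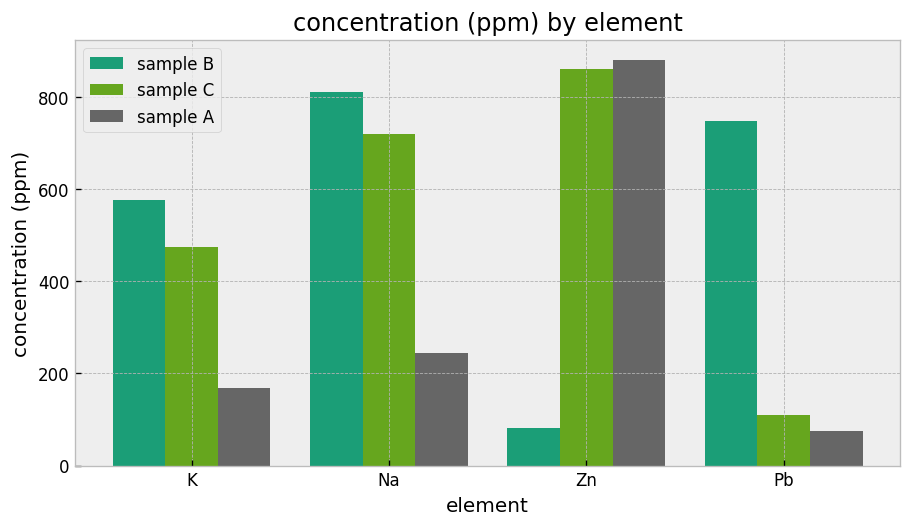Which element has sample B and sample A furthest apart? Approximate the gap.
Zn: sample B ≈ 100, sample A ≈ 900 → gap ≈ 800. Next-largest (Pb) is only ≈ 600.

Zn, ≈ 800 ppm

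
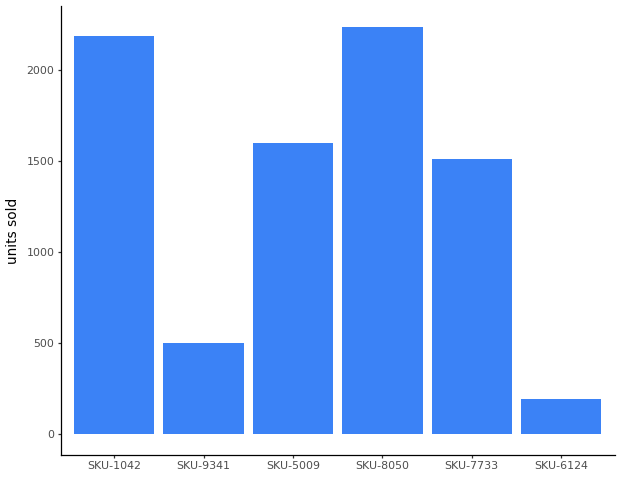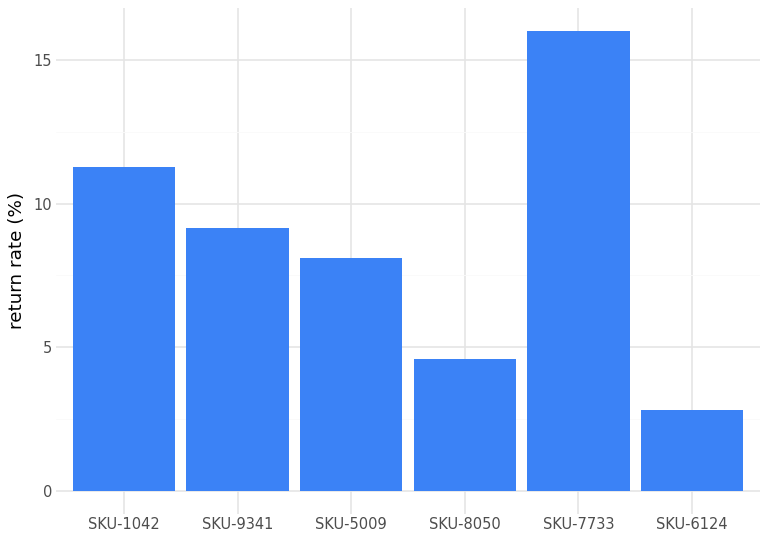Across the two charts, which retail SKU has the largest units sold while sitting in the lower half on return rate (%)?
Chart 2 median return rate (%) ≈ 8; below-median retail SKUs: SKU-5009, SKU-8050, SKU-6124. Among those, SKU-8050 has the highest units sold (≈ 2000).

SKU-8050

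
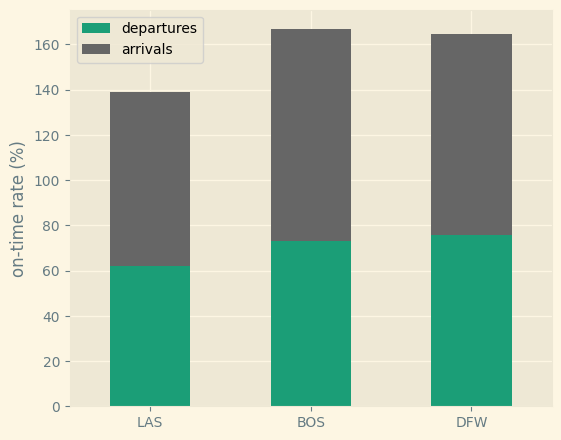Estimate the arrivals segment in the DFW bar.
arrivals top ≈ 160, bottom ≈ 80; segment ≈ 80.

≈ 80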